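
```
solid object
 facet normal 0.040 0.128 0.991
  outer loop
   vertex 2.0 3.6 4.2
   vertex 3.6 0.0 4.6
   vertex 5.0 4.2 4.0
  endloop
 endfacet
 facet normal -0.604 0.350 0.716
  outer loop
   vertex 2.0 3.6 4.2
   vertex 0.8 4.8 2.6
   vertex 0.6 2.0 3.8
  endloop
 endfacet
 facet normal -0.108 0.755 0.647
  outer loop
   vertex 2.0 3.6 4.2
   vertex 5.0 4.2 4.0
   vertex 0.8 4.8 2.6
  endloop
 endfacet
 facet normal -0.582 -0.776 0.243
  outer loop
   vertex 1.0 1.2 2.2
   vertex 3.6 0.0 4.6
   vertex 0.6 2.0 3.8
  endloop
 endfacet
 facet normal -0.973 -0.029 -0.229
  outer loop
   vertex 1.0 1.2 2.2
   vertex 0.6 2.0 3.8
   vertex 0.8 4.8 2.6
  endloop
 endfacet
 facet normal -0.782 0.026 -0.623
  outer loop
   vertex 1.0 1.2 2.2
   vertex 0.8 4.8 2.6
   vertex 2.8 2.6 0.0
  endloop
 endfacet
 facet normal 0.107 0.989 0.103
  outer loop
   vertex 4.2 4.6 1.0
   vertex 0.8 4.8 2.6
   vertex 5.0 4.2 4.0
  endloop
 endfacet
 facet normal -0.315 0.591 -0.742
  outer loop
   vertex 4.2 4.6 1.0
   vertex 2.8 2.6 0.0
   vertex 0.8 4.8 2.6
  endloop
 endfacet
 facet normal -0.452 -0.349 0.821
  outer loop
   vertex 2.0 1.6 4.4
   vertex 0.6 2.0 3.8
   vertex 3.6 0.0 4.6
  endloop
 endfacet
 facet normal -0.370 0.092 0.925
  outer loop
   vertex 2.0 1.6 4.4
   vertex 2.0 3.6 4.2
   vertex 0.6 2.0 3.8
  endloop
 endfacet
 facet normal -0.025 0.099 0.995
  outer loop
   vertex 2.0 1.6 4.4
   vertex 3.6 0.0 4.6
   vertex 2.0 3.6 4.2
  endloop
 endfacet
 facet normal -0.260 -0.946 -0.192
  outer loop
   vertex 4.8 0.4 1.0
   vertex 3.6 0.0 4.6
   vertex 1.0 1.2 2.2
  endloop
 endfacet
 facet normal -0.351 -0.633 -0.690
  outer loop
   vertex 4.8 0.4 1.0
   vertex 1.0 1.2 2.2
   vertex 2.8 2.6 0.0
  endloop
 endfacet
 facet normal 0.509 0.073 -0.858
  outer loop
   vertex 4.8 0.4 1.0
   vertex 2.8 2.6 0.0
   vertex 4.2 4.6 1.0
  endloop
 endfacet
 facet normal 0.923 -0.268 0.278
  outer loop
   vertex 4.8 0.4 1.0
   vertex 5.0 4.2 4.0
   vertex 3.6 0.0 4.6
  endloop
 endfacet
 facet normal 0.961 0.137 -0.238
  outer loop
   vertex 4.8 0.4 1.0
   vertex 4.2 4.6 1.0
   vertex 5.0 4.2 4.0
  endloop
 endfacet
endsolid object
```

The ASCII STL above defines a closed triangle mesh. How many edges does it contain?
24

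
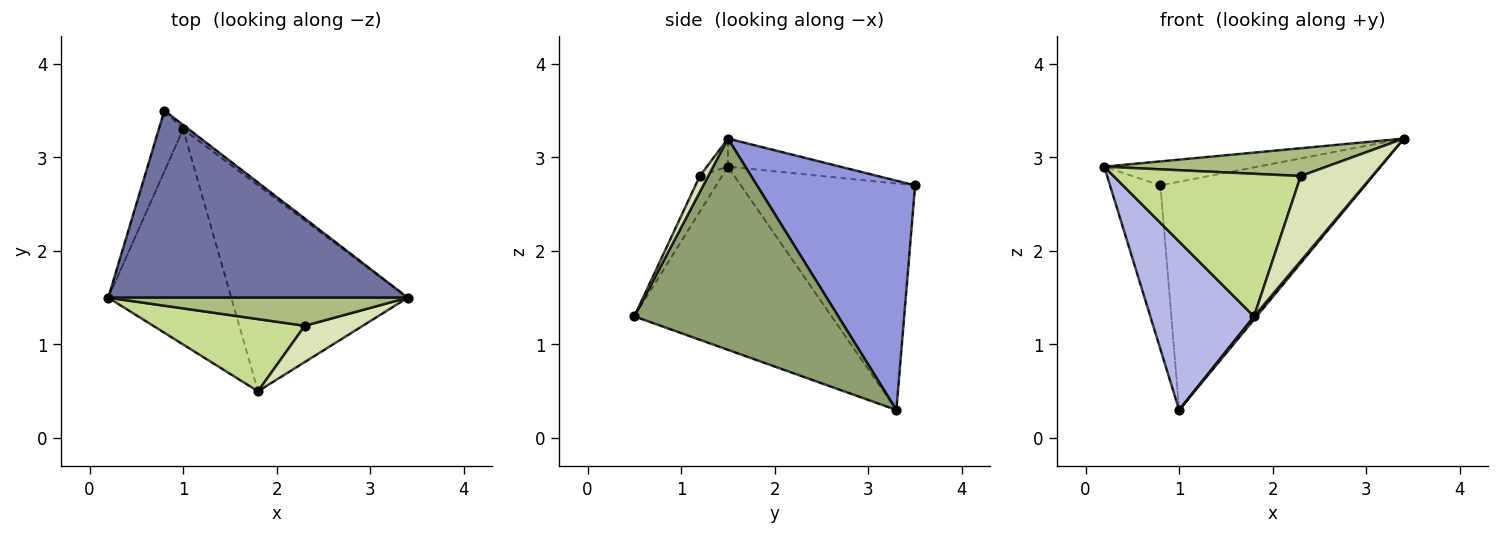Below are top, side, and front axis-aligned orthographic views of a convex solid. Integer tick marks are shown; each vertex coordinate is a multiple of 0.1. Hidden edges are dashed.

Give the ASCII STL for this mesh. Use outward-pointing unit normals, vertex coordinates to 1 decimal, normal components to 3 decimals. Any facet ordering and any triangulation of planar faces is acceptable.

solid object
 facet normal -0.093 0.127 0.988
  outer loop
   vertex 0.8 3.5 2.7
   vertex 0.2 1.5 2.9
   vertex 3.4 1.5 3.2
  endloop
 endfacet
 facet normal -0.956 0.276 -0.103
  outer loop
   vertex 1.0 3.3 0.3
   vertex 0.2 1.5 2.9
   vertex 0.8 3.5 2.7
  endloop
 endfacet
 facet normal 0.611 0.791 -0.015
  outer loop
   vertex 1.0 3.3 0.3
   vertex 0.8 3.5 2.7
   vertex 3.4 1.5 3.2
  endloop
 endfacet
 facet normal -0.761 -0.400 -0.511
  outer loop
   vertex 1.8 0.5 1.3
   vertex 0.2 1.5 2.9
   vertex 1.0 3.3 0.3
  endloop
 endfacet
 facet normal 0.767 -0.010 -0.641
  outer loop
   vertex 1.8 0.5 1.3
   vertex 1.0 3.3 0.3
   vertex 3.4 1.5 3.2
  endloop
 endfacet
 facet normal -0.066 -0.702 0.709
  outer loop
   vertex 2.3 1.2 2.8
   vertex 3.4 1.5 3.2
   vertex 0.2 1.5 2.9
  endloop
 endfacet
 facet normal -0.105 -0.887 0.449
  outer loop
   vertex 2.3 1.2 2.8
   vertex 0.2 1.5 2.9
   vertex 1.8 0.5 1.3
  endloop
 endfacet
 facet normal 0.107 -0.914 0.391
  outer loop
   vertex 2.3 1.2 2.8
   vertex 1.8 0.5 1.3
   vertex 3.4 1.5 3.2
  endloop
 endfacet
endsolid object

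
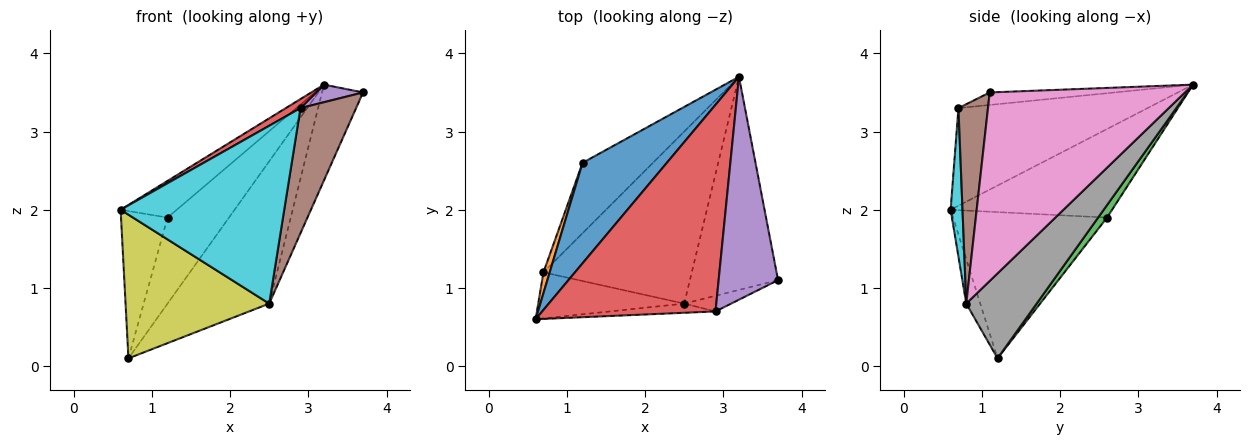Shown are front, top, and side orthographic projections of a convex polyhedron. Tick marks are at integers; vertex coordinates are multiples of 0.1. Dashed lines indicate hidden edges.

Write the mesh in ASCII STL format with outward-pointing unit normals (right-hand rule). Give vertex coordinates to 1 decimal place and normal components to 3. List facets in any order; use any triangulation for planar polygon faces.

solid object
 facet normal -0.703 0.244 0.668
  outer loop
   vertex 1.2 2.6 1.9
   vertex 0.6 0.6 2.0
   vertex 3.2 3.7 3.6
  endloop
 endfacet
 facet normal -0.956 0.289 0.041
  outer loop
   vertex 1.2 2.6 1.9
   vertex 0.7 1.2 0.1
   vertex 0.6 0.6 2.0
  endloop
 endfacet
 facet normal 0.112 0.769 -0.629
  outer loop
   vertex 1.2 2.6 1.9
   vertex 3.2 3.7 3.6
   vertex 0.7 1.2 0.1
  endloop
 endfacet
 facet normal -0.490 -0.038 0.871
  outer loop
   vertex 2.9 0.7 3.3
   vertex 3.2 3.7 3.6
   vertex 0.6 0.6 2.0
  endloop
 endfacet
 facet normal -0.205 -0.077 0.976
  outer loop
   vertex 2.9 0.7 3.3
   vertex 3.7 1.1 3.5
   vertex 3.2 3.7 3.6
  endloop
 endfacet
 facet normal 0.466 -0.878 -0.110
  outer loop
   vertex 2.5 0.8 0.8
   vertex 3.7 1.1 3.5
   vertex 2.9 0.7 3.3
  endloop
 endfacet
 facet normal 0.890 0.187 -0.416
  outer loop
   vertex 2.5 0.8 0.8
   vertex 3.2 3.7 3.6
   vertex 3.7 1.1 3.5
  endloop
 endfacet
 facet normal 0.404 0.583 -0.705
  outer loop
   vertex 2.5 0.8 0.8
   vertex 0.7 1.2 0.1
   vertex 3.2 3.7 3.6
  endloop
 endfacet
 facet normal -0.092 -0.948 -0.304
  outer loop
   vertex 2.5 0.8 0.8
   vertex 0.6 0.6 2.0
   vertex 0.7 1.2 0.1
  endloop
 endfacet
 facet normal 0.072 -0.996 -0.051
  outer loop
   vertex 2.5 0.8 0.8
   vertex 2.9 0.7 3.3
   vertex 0.6 0.6 2.0
  endloop
 endfacet
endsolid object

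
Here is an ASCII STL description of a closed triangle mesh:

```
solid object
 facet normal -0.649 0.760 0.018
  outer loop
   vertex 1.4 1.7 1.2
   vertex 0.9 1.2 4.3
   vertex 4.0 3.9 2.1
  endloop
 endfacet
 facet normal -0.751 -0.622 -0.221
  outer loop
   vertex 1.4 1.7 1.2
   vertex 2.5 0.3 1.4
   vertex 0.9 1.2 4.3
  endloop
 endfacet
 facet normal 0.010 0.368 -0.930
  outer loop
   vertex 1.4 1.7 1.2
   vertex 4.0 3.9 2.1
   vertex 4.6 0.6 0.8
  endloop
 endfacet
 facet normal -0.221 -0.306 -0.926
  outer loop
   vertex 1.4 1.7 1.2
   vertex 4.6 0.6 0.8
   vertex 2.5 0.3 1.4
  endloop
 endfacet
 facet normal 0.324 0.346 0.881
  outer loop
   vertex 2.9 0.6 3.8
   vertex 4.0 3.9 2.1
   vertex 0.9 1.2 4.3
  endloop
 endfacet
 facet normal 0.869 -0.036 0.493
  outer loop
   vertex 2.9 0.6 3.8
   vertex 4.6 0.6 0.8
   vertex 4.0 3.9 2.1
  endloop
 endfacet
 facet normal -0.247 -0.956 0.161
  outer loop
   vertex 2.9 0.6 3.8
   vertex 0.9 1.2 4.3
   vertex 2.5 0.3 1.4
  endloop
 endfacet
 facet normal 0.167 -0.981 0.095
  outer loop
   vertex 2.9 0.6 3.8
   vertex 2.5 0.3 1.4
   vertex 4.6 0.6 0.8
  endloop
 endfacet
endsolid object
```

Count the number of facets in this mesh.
8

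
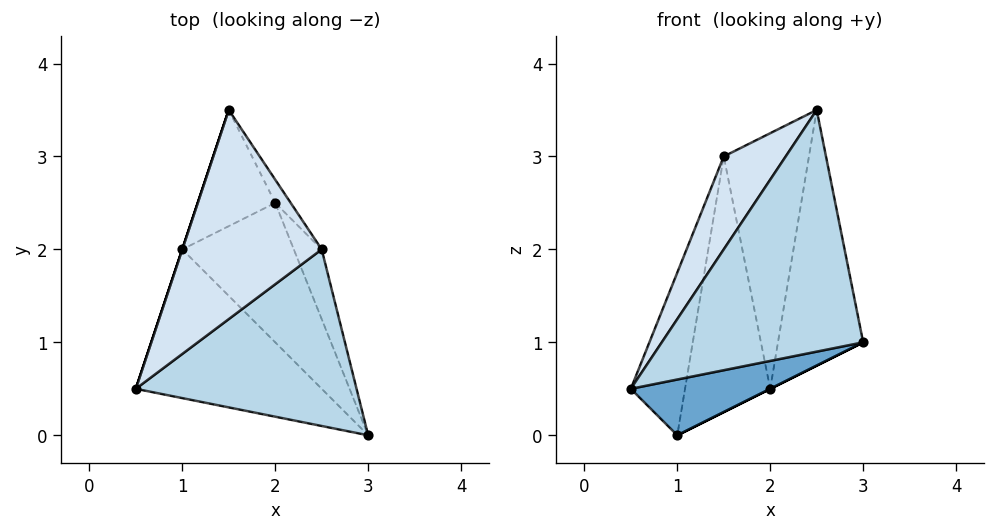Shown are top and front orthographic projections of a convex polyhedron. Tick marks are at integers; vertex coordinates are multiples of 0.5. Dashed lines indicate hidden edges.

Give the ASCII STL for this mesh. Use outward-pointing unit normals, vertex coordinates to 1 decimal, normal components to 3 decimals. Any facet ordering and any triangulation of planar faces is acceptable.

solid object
 facet normal 0.116 -0.349 -0.930
  outer loop
   vertex 1.0 2.0 0.0
   vertex 3.0 0.0 1.0
   vertex 0.5 0.5 0.5
  endloop
 endfacet
 facet normal -0.949 0.316 0.000
  outer loop
   vertex 1.0 2.0 0.0
   vertex 0.5 0.5 0.5
   vertex 1.5 3.5 3.0
  endloop
 endfacet
 facet normal -0.269 -0.778 0.568
  outer loop
   vertex 2.5 2.0 3.5
   vertex 0.5 0.5 0.5
   vertex 3.0 0.0 1.0
  endloop
 endfacet
 facet normal -0.729 -0.278 0.625
  outer loop
   vertex 2.5 2.0 3.5
   vertex 1.5 3.5 3.0
   vertex 0.5 0.5 0.5
  endloop
 endfacet
 facet normal 0.447 0.000 -0.894
  outer loop
   vertex 2.0 2.5 0.5
   vertex 3.0 0.0 1.0
   vertex 1.0 2.0 0.0
  endloop
 endfacet
 facet normal -0.241 0.884 -0.402
  outer loop
   vertex 2.0 2.5 0.5
   vertex 1.0 2.0 0.0
   vertex 1.5 3.5 3.0
  endloop
 endfacet
 facet normal 0.931 0.353 -0.096
  outer loop
   vertex 2.0 2.5 0.5
   vertex 2.5 2.0 3.5
   vertex 3.0 0.0 1.0
  endloop
 endfacet
 facet normal 0.839 0.543 -0.049
  outer loop
   vertex 2.0 2.5 0.5
   vertex 1.5 3.5 3.0
   vertex 2.5 2.0 3.5
  endloop
 endfacet
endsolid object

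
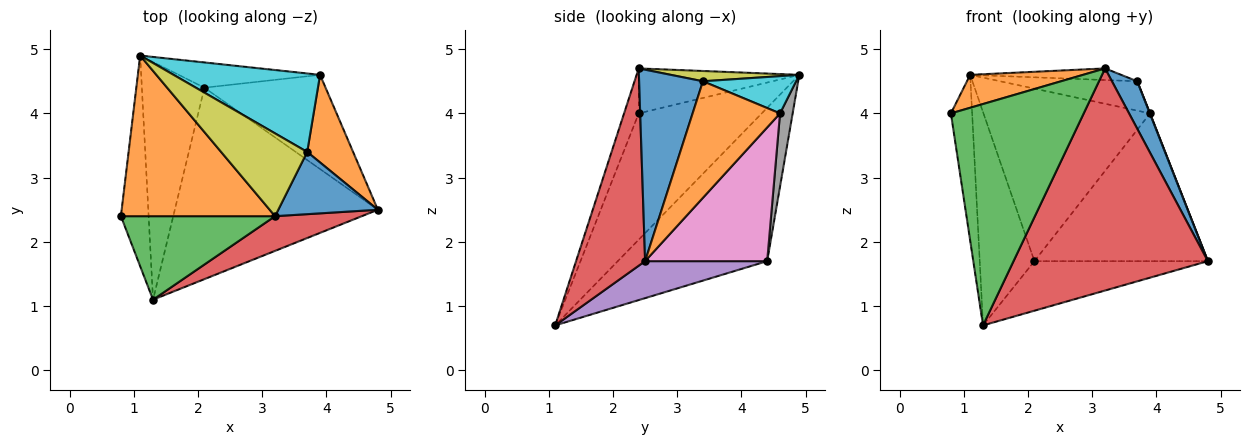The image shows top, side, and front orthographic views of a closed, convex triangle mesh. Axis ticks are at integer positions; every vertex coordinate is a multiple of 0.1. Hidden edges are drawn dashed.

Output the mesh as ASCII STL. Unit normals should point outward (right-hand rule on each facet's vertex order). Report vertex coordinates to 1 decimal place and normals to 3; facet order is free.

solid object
 facet normal -0.963 0.166 -0.211
  outer loop
   vertex 1.3 1.1 0.7
   vertex 0.8 2.4 4.0
   vertex 1.1 4.9 4.6
  endloop
 endfacet
 facet normal -0.275 -0.193 0.942
  outer loop
   vertex 3.2 2.4 4.7
   vertex 1.1 4.9 4.6
   vertex 0.8 2.4 4.0
  endloop
 endfacet
 facet normal -0.102 -0.931 0.351
  outer loop
   vertex 3.2 2.4 4.7
   vertex 0.8 2.4 4.0
   vertex 1.3 1.1 0.7
  endloop
 endfacet
 facet normal 0.331 -0.932 0.146
  outer loop
   vertex 3.2 2.4 4.7
   vertex 1.3 1.1 0.7
   vertex 4.8 2.5 1.7
  endloop
 endfacet
 facet normal 0.174 0.247 -0.953
  outer loop
   vertex 2.1 4.4 1.7
   vertex 4.8 2.5 1.7
   vertex 1.3 1.1 0.7
  endloop
 endfacet
 facet normal -0.877 0.321 -0.358
  outer loop
   vertex 2.1 4.4 1.7
   vertex 1.3 1.1 0.7
   vertex 1.1 4.9 4.6
  endloop
 endfacet
 facet normal 0.510 0.725 -0.462
  outer loop
   vertex 3.9 4.6 4.0
   vertex 4.8 2.5 1.7
   vertex 2.1 4.4 1.7
  endloop
 endfacet
 facet normal 0.075 0.987 -0.144
  outer loop
   vertex 3.9 4.6 4.0
   vertex 2.1 4.4 1.7
   vertex 1.1 4.9 4.6
  endloop
 endfacet
 facet normal 0.117 0.138 0.983
  outer loop
   vertex 3.7 3.4 4.5
   vertex 1.1 4.9 4.6
   vertex 3.2 2.4 4.7
  endloop
 endfacet
 facet normal 0.232 0.341 0.911
  outer loop
   vertex 3.7 3.4 4.5
   vertex 3.9 4.6 4.0
   vertex 1.1 4.9 4.6
  endloop
 endfacet
 facet normal 0.837 -0.331 0.435
  outer loop
   vertex 3.7 3.4 4.5
   vertex 3.2 2.4 4.7
   vertex 4.8 2.5 1.7
  endloop
 endfacet
 facet normal 0.930 -0.002 0.366
  outer loop
   vertex 3.7 3.4 4.5
   vertex 4.8 2.5 1.7
   vertex 3.9 4.6 4.0
  endloop
 endfacet
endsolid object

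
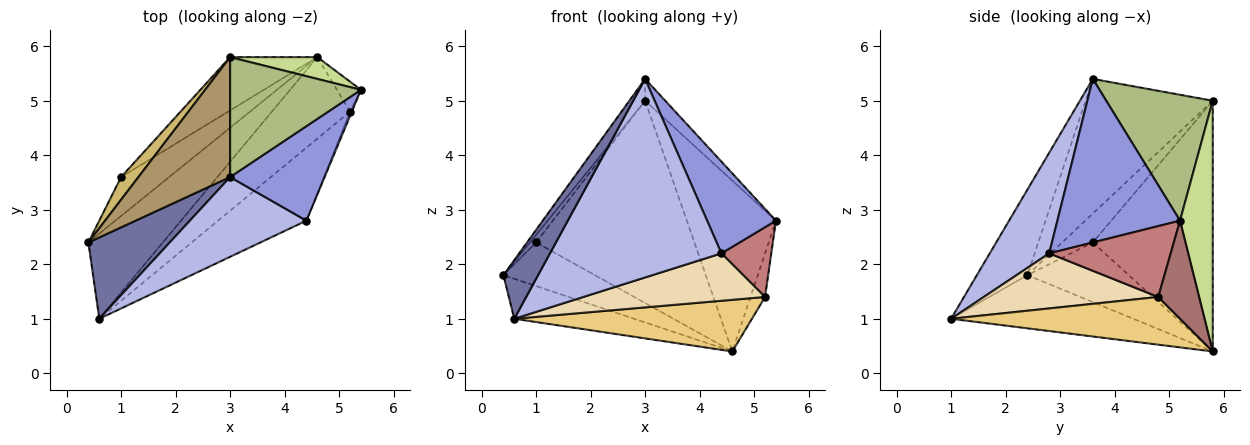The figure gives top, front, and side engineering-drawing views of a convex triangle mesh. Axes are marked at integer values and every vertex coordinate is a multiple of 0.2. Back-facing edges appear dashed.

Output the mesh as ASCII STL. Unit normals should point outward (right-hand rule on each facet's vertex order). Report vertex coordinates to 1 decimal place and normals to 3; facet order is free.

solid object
 facet normal -0.649 -0.445 0.617
  outer loop
   vertex 3.0 3.6 5.4
   vertex 0.4 2.4 1.8
   vertex 0.6 1.0 1.0
  endloop
 endfacet
 facet normal -0.542 0.357 -0.760
  outer loop
   vertex 4.6 5.8 0.4
   vertex 0.6 1.0 1.0
   vertex 0.4 2.4 1.8
  endloop
 endfacet
 facet normal 0.779 -0.437 0.450
  outer loop
   vertex 4.4 2.8 2.2
   vertex 5.4 5.2 2.8
   vertex 3.0 3.6 5.4
  endloop
 endfacet
 facet normal 0.306 -0.883 0.355
  outer loop
   vertex 4.4 2.8 2.2
   vertex 3.0 3.6 5.4
   vertex 0.6 1.0 1.0
  endloop
 endfacet
 facet normal -0.637 0.575 -0.514
  outer loop
   vertex 1.0 3.6 2.4
   vertex 4.6 5.8 0.4
   vertex 0.4 2.4 1.8
  endloop
 endfacet
 facet normal 0.687 0.130 0.715
  outer loop
   vertex 3.0 5.8 5.0
   vertex 3.0 3.6 5.4
   vertex 5.4 5.2 2.8
  endloop
 endfacet
 facet normal 0.342 0.932 0.119
  outer loop
   vertex 3.0 5.8 5.0
   vertex 5.4 5.2 2.8
   vertex 4.6 5.8 0.4
  endloop
 endfacet
 facet normal -0.591 0.780 -0.206
  outer loop
   vertex 3.0 5.8 5.0
   vertex 4.6 5.8 0.4
   vertex 1.0 3.6 2.4
  endloop
 endfacet
 facet normal -0.822 0.102 0.560
  outer loop
   vertex 3.0 5.8 5.0
   vertex 0.4 2.4 1.8
   vertex 3.0 3.6 5.4
  endloop
 endfacet
 facet normal -0.845 0.169 0.507
  outer loop
   vertex 3.0 5.8 5.0
   vertex 1.0 3.6 2.4
   vertex 0.4 2.4 1.8
  endloop
 endfacet
 facet normal 0.458 -0.476 -0.751
  outer loop
   vertex 5.2 4.8 1.4
   vertex 0.6 1.0 1.0
   vertex 4.6 5.8 0.4
  endloop
 endfacet
 facet normal 0.463 -0.483 -0.743
  outer loop
   vertex 5.2 4.8 1.4
   vertex 4.4 2.8 2.2
   vertex 0.6 1.0 1.0
  endloop
 endfacet
 facet normal 0.918 0.326 -0.224
  outer loop
   vertex 5.2 4.8 1.4
   vertex 4.6 5.8 0.4
   vertex 5.4 5.2 2.8
  endloop
 endfacet
 facet normal 0.925 -0.379 -0.024
  outer loop
   vertex 5.2 4.8 1.4
   vertex 5.4 5.2 2.8
   vertex 4.4 2.8 2.2
  endloop
 endfacet
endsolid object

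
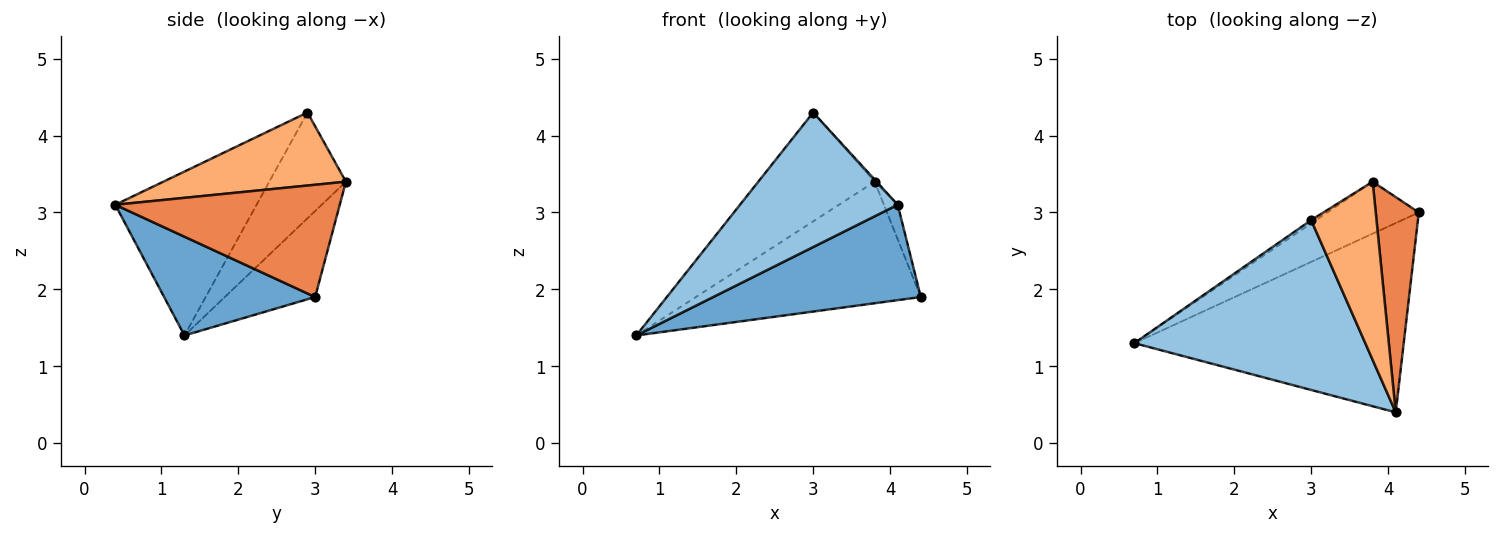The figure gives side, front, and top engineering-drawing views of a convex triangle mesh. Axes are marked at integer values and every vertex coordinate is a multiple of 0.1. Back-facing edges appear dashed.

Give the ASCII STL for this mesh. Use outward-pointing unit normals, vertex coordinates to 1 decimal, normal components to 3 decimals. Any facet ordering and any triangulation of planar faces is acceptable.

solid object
 facet normal 0.311 -0.428 -0.849
  outer loop
   vertex 4.1 0.4 3.1
   vertex 0.7 1.3 1.4
   vertex 4.4 3.0 1.9
  endloop
 endfacet
 facet normal -0.486 -0.543 0.685
  outer loop
   vertex 3.0 2.9 4.3
   vertex 0.7 1.3 1.4
   vertex 4.1 0.4 3.1
  endloop
 endfacet
 facet normal -0.347 0.863 -0.369
  outer loop
   vertex 3.8 3.4 3.4
   vertex 4.4 3.0 1.9
   vertex 0.7 1.3 1.4
  endloop
 endfacet
 facet normal -0.550 0.835 -0.025
  outer loop
   vertex 3.8 3.4 3.4
   vertex 0.7 1.3 1.4
   vertex 3.0 2.9 4.3
  endloop
 endfacet
 facet normal 0.932 0.057 0.358
  outer loop
   vertex 3.8 3.4 3.4
   vertex 4.1 0.4 3.1
   vertex 4.4 3.0 1.9
  endloop
 endfacet
 facet normal 0.745 0.008 0.667
  outer loop
   vertex 3.8 3.4 3.4
   vertex 3.0 2.9 4.3
   vertex 4.1 0.4 3.1
  endloop
 endfacet
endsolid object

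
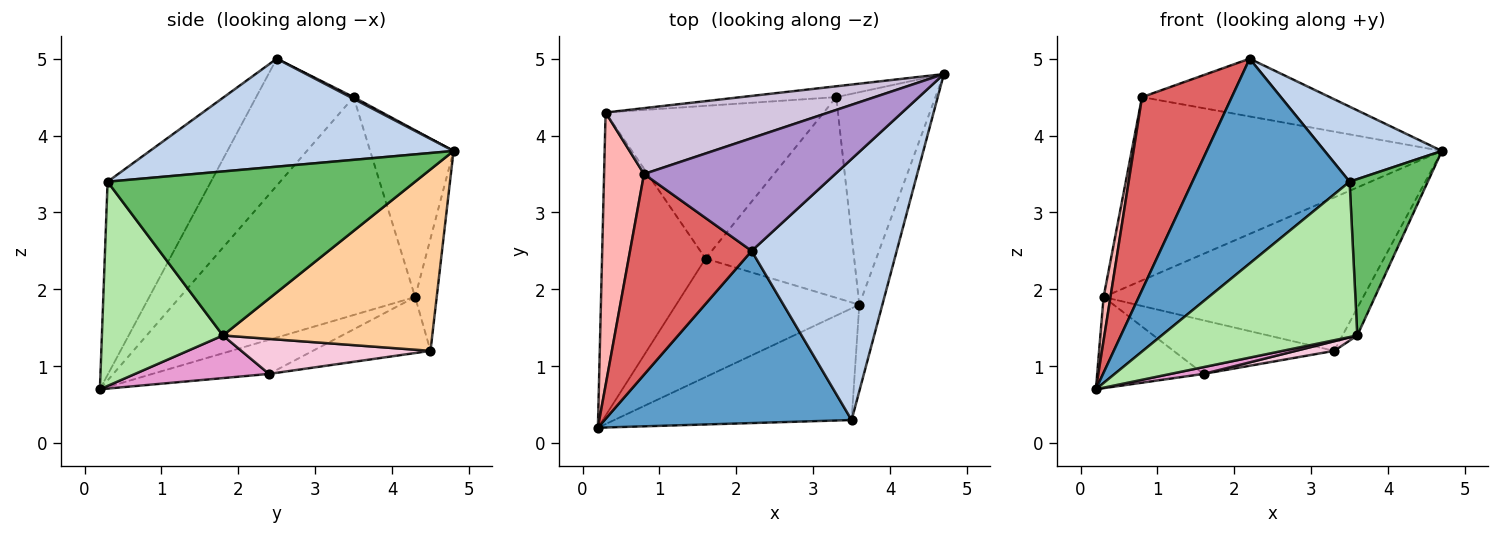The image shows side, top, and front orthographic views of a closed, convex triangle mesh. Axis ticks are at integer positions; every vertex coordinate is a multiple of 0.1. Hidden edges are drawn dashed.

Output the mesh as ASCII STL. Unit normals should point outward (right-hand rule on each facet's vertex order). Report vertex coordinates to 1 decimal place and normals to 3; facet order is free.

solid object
 facet normal -0.450 -0.684 0.575
  outer loop
   vertex 3.5 0.3 3.4
   vertex 2.2 2.5 5.0
   vertex 0.2 0.2 0.7
  endloop
 endfacet
 facet normal 0.582 -0.225 0.782
  outer loop
   vertex 3.5 0.3 3.4
   vertex 4.7 4.8 3.8
   vertex 2.2 2.5 5.0
  endloop
 endfacet
 facet normal -0.083 0.994 -0.070
  outer loop
   vertex 0.3 4.3 1.9
   vertex 4.7 4.8 3.8
   vertex 3.3 4.5 1.2
  endloop
 endfacet
 facet normal 0.876 0.062 -0.479
  outer loop
   vertex 3.6 1.8 1.4
   vertex 3.3 4.5 1.2
   vertex 4.7 4.8 3.8
  endloop
 endfacet
 facet normal 0.960 -0.244 -0.135
  outer loop
   vertex 3.6 1.8 1.4
   vertex 4.7 4.8 3.8
   vertex 3.5 0.3 3.4
  endloop
 endfacet
 facet normal 0.449 -0.726 -0.522
  outer loop
   vertex 3.6 1.8 1.4
   vertex 3.5 0.3 3.4
   vertex 0.2 0.2 0.7
  endloop
 endfacet
 facet normal -0.601 -0.554 0.576
  outer loop
   vertex 0.8 3.5 4.5
   vertex 0.2 0.2 0.7
   vertex 2.2 2.5 5.0
  endloop
 endfacet
 facet normal -0.983 -0.029 0.180
  outer loop
   vertex 0.8 3.5 4.5
   vertex 0.3 4.3 1.9
   vertex 0.2 0.2 0.7
  endloop
 endfacet
 facet normal 0.008 0.456 0.890
  outer loop
   vertex 0.8 3.5 4.5
   vertex 2.2 2.5 5.0
   vertex 4.7 4.8 3.8
  endloop
 endfacet
 facet normal -0.245 0.912 0.328
  outer loop
   vertex 0.8 3.5 4.5
   vertex 4.7 4.8 3.8
   vertex 0.3 4.3 1.9
  endloop
 endfacet
 facet normal -0.301 0.275 -0.913
  outer loop
   vertex 1.6 2.4 0.9
   vertex 0.2 0.2 0.7
   vertex 0.3 4.3 1.9
  endloop
 endfacet
 facet normal -0.235 0.322 -0.917
  outer loop
   vertex 1.6 2.4 0.9
   vertex 0.3 4.3 1.9
   vertex 3.3 4.5 1.2
  endloop
 endfacet
 facet normal 0.226 -0.056 -0.972
  outer loop
   vertex 1.6 2.4 0.9
   vertex 3.6 1.8 1.4
   vertex 0.2 0.2 0.7
  endloop
 endfacet
 facet normal 0.229 -0.047 -0.972
  outer loop
   vertex 1.6 2.4 0.9
   vertex 3.3 4.5 1.2
   vertex 3.6 1.8 1.4
  endloop
 endfacet
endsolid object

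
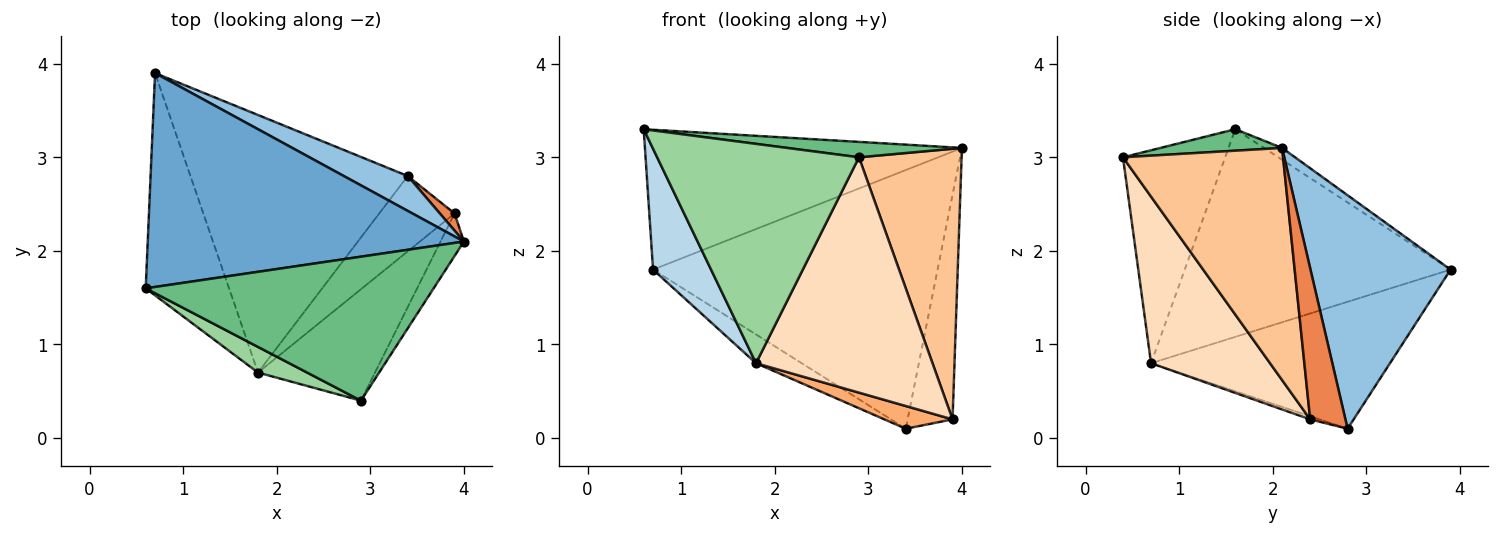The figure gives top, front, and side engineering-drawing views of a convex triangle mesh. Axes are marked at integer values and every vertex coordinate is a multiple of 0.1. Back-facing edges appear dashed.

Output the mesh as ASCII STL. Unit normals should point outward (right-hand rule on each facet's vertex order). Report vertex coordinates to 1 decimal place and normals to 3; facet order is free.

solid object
 facet normal -0.031 0.547 0.837
  outer loop
   vertex 0.7 3.9 1.8
   vertex 0.6 1.6 3.3
   vertex 4.0 2.1 3.1
  endloop
 endfacet
 facet normal 0.438 0.891 0.120
  outer loop
   vertex 3.4 2.8 0.1
   vertex 0.7 3.9 1.8
   vertex 4.0 2.1 3.1
  endloop
 endfacet
 facet normal -0.910 -0.199 -0.365
  outer loop
   vertex 1.8 0.7 0.8
   vertex 0.6 1.6 3.3
   vertex 0.7 3.9 1.8
  endloop
 endfacet
 facet normal -0.502 0.096 -0.859
  outer loop
   vertex 1.8 0.7 0.8
   vertex 0.7 3.9 1.8
   vertex 3.4 2.8 0.1
  endloop
 endfacet
 facet normal 0.616 0.785 0.060
  outer loop
   vertex 3.9 2.4 0.2
   vertex 3.4 2.8 0.1
   vertex 4.0 2.1 3.1
  endloop
 endfacet
 facet normal -0.040 -0.289 -0.957
  outer loop
   vertex 3.9 2.4 0.2
   vertex 1.8 0.7 0.8
   vertex 3.4 2.8 0.1
  endloop
 endfacet
 facet normal 0.839 -0.538 -0.085
  outer loop
   vertex 2.9 0.4 3.0
   vertex 3.9 2.4 0.2
   vertex 4.0 2.1 3.1
  endloop
 endfacet
 facet normal 0.520 -0.772 -0.365
  outer loop
   vertex 2.9 0.4 3.0
   vertex 1.8 0.7 0.8
   vertex 3.9 2.4 0.2
  endloop
 endfacet
 facet normal 0.074 -0.106 0.992
  outer loop
   vertex 2.9 0.4 3.0
   vertex 4.0 2.1 3.1
   vertex 0.6 1.6 3.3
  endloop
 endfacet
 facet normal -0.449 -0.887 0.104
  outer loop
   vertex 2.9 0.4 3.0
   vertex 0.6 1.6 3.3
   vertex 1.8 0.7 0.8
  endloop
 endfacet
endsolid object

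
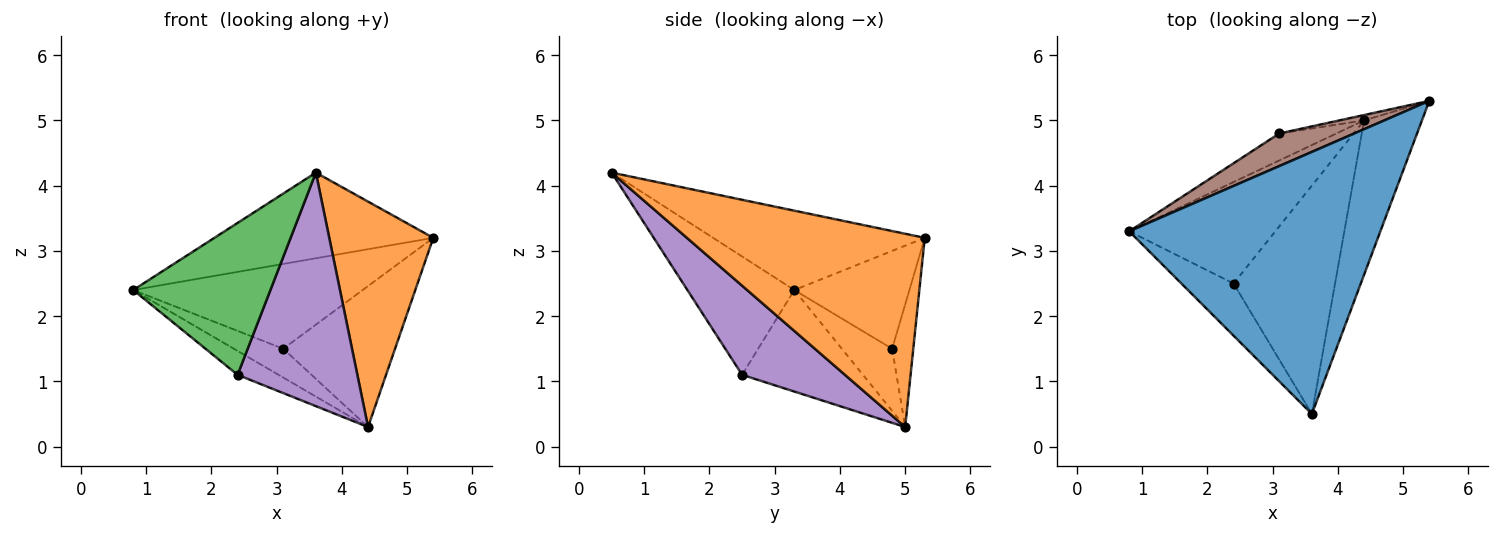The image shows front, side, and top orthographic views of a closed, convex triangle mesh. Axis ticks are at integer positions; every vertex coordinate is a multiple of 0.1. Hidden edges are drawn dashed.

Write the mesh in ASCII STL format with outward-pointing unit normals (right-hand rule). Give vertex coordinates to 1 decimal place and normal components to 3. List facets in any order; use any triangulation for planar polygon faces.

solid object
 facet normal -0.288 0.298 0.910
  outer loop
   vertex 3.6 0.5 4.2
   vertex 5.4 5.3 3.2
   vertex 0.8 3.3 2.4
  endloop
 endfacet
 facet normal 0.884 -0.386 -0.265
  outer loop
   vertex 4.4 5.0 0.3
   vertex 5.4 5.3 3.2
   vertex 3.6 0.5 4.2
  endloop
 endfacet
 facet normal -0.593 -0.761 -0.262
  outer loop
   vertex 2.4 2.5 1.1
   vertex 3.6 0.5 4.2
   vertex 0.8 3.3 2.4
  endloop
 endfacet
 facet normal -0.560 0.190 -0.806
  outer loop
   vertex 2.4 2.5 1.1
   vertex 0.8 3.3 2.4
   vertex 4.4 5.0 0.3
  endloop
 endfacet
 facet normal 0.523 -0.609 -0.596
  outer loop
   vertex 2.4 2.5 1.1
   vertex 4.4 5.0 0.3
   vertex 3.6 0.5 4.2
  endloop
 endfacet
 facet normal -0.424 0.845 0.325
  outer loop
   vertex 3.1 4.8 1.5
   vertex 0.8 3.3 2.4
   vertex 5.4 5.3 3.2
  endloop
 endfacet
 facet normal -0.597 0.586 -0.549
  outer loop
   vertex 3.1 4.8 1.5
   vertex 4.4 5.0 0.3
   vertex 0.8 3.3 2.4
  endloop
 endfacet
 facet normal -0.186 0.982 -0.038
  outer loop
   vertex 3.1 4.8 1.5
   vertex 5.4 5.3 3.2
   vertex 4.4 5.0 0.3
  endloop
 endfacet
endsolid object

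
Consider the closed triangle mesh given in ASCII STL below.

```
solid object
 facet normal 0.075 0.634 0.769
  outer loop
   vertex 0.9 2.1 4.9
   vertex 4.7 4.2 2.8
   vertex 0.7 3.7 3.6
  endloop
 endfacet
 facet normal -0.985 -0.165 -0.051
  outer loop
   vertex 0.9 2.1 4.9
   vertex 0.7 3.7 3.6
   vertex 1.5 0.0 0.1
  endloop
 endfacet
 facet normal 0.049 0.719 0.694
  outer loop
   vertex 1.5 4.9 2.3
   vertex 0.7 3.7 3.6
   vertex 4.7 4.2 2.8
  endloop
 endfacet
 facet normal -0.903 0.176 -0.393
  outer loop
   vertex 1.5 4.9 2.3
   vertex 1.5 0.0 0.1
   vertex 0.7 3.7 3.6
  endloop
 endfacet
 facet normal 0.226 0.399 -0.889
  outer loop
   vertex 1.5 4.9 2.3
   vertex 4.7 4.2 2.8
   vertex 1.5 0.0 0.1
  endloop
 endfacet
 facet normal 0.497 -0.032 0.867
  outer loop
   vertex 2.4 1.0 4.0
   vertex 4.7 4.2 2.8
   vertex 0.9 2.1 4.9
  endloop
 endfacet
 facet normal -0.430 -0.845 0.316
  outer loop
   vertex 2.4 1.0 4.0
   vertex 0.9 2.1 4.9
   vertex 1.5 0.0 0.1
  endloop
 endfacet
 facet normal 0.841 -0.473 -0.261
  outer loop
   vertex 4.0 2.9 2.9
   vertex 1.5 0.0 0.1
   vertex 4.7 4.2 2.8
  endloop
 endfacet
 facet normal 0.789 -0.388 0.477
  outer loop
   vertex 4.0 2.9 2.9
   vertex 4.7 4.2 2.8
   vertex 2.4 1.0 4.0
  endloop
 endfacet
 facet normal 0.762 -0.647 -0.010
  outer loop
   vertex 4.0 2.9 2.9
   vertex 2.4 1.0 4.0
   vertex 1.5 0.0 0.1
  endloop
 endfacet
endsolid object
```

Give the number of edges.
15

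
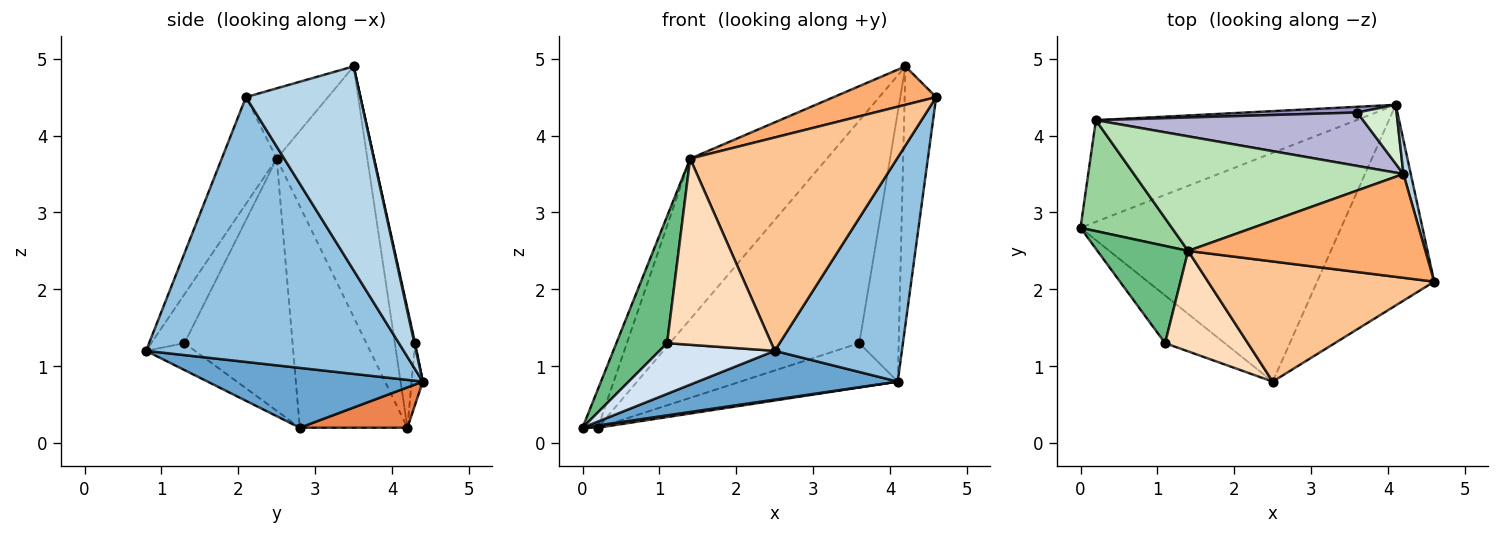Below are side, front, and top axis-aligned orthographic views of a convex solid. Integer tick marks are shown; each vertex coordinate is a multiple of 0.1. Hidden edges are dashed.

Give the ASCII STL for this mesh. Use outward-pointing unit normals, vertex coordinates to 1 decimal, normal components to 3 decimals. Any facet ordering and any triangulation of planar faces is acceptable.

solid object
 facet normal 0.219 -0.203 -0.954
  outer loop
   vertex 2.5 0.8 1.2
   vertex 0.0 2.8 0.2
   vertex 4.1 4.4 0.8
  endloop
 endfacet
 facet normal 0.834 -0.411 -0.368
  outer loop
   vertex 2.5 0.8 1.2
   vertex 4.1 4.4 0.8
   vertex 4.6 2.1 4.5
  endloop
 endfacet
 facet normal 0.964 0.265 0.035
  outer loop
   vertex 4.2 3.5 4.9
   vertex 4.6 2.1 4.5
   vertex 4.1 4.4 0.8
  endloop
 endfacet
 facet normal -0.295 -0.696 -0.654
  outer loop
   vertex 1.1 1.3 1.3
   vertex 0.0 2.8 0.2
   vertex 2.5 0.8 1.2
  endloop
 endfacet
 facet normal 0.153 -0.022 -0.988
  outer loop
   vertex 0.2 4.2 0.2
   vertex 4.1 4.4 0.8
   vertex 0.0 2.8 0.2
  endloop
 endfacet
 facet normal -0.268 -0.335 0.904
  outer loop
   vertex 1.4 2.5 3.7
   vertex 4.6 2.1 4.5
   vertex 4.2 3.5 4.9
  endloop
 endfacet
 facet normal -0.226 -0.849 0.478
  outer loop
   vertex 1.4 2.5 3.7
   vertex 2.5 0.8 1.2
   vertex 4.6 2.1 4.5
  endloop
 endfacet
 facet normal -0.270 -0.847 0.457
  outer loop
   vertex 1.4 2.5 3.7
   vertex 1.1 1.3 1.3
   vertex 2.5 0.8 1.2
  endloop
 endfacet
 facet normal -0.861 -0.404 0.310
  outer loop
   vertex 1.4 2.5 3.7
   vertex 0.0 2.8 0.2
   vertex 1.1 1.3 1.3
  endloop
 endfacet
 facet normal -0.917 0.131 0.378
  outer loop
   vertex 1.4 2.5 3.7
   vertex 0.2 4.2 0.2
   vertex 0.0 2.8 0.2
  endloop
 endfacet
 facet normal -0.475 0.717 0.511
  outer loop
   vertex 1.4 2.5 3.7
   vertex 4.2 3.5 4.9
   vertex 0.2 4.2 0.2
  endloop
 endfacet
 facet normal 0.019 0.977 0.214
  outer loop
   vertex 3.6 4.3 1.3
   vertex 4.2 3.5 4.9
   vertex 4.1 4.4 0.8
  endloop
 endfacet
 facet normal -0.070 0.989 0.128
  outer loop
   vertex 3.6 4.3 1.3
   vertex 4.1 4.4 0.8
   vertex 0.2 4.2 0.2
  endloop
 endfacet
 facet normal -0.104 0.967 0.232
  outer loop
   vertex 3.6 4.3 1.3
   vertex 0.2 4.2 0.2
   vertex 4.2 3.5 4.9
  endloop
 endfacet
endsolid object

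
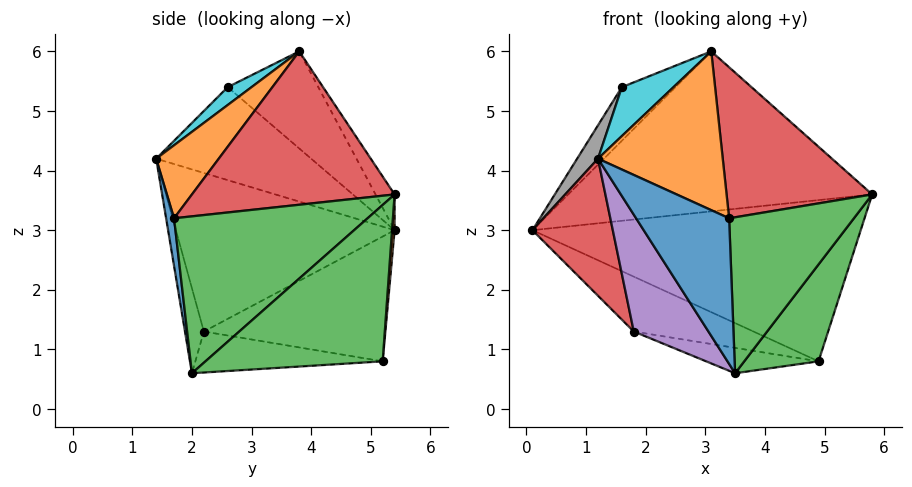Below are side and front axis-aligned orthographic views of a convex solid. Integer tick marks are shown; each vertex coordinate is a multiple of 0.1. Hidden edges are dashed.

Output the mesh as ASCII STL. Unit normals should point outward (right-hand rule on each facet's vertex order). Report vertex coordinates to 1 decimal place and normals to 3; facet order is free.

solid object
 facet normal -0.054 0.858 0.511
  outer loop
   vertex 3.1 3.8 6.0
   vertex 5.8 5.4 3.6
   vertex 0.1 5.4 3.0
  endloop
 endfacet
 facet normal 0.008 0.997 -0.074
  outer loop
   vertex 4.9 5.2 0.8
   vertex 0.1 5.4 3.0
   vertex 5.8 5.4 3.6
  endloop
 endfacet
 facet normal 0.891 -0.373 -0.260
  outer loop
   vertex 4.9 5.2 0.8
   vertex 5.8 5.4 3.6
   vertex 3.5 2.0 0.6
  endloop
 endfacet
 facet normal -0.902 -0.331 -0.278
  outer loop
   vertex 1.8 2.2 1.3
   vertex 1.2 1.4 4.2
   vertex 0.1 5.4 3.0
  endloop
 endfacet
 facet normal -0.234 -0.924 -0.303
  outer loop
   vertex 1.8 2.2 1.3
   vertex 3.5 2.0 0.6
   vertex 1.2 1.4 4.2
  endloop
 endfacet
 facet normal -0.393 0.260 -0.882
  outer loop
   vertex 1.8 2.2 1.3
   vertex 0.1 5.4 3.0
   vertex 4.9 5.2 0.8
  endloop
 endfacet
 facet normal -0.351 0.211 -0.912
  outer loop
   vertex 1.8 2.2 1.3
   vertex 4.9 5.2 0.8
   vertex 3.5 2.0 0.6
  endloop
 endfacet
 facet normal -0.899 -0.121 0.421
  outer loop
   vertex 1.6 2.6 5.4
   vertex 0.1 5.4 3.0
   vertex 1.2 1.4 4.2
  endloop
 endfacet
 facet normal -0.570 0.337 0.750
  outer loop
   vertex 1.6 2.6 5.4
   vertex 3.1 3.8 6.0
   vertex 0.1 5.4 3.0
  endloop
 endfacet
 facet normal 0.332 -0.720 0.609
  outer loop
   vertex 1.6 2.6 5.4
   vertex 1.2 1.4 4.2
   vertex 3.1 3.8 6.0
  endloop
 endfacet
 facet normal 0.085 -0.990 -0.111
  outer loop
   vertex 3.4 1.7 3.2
   vertex 1.2 1.4 4.2
   vertex 3.5 2.0 0.6
  endloop
 endfacet
 facet normal 0.364 -0.726 0.583
  outer loop
   vertex 3.4 1.7 3.2
   vertex 3.1 3.8 6.0
   vertex 1.2 1.4 4.2
  endloop
 endfacet
 facet normal 0.840 -0.542 -0.030
  outer loop
   vertex 3.4 1.7 3.2
   vertex 3.5 2.0 0.6
   vertex 5.8 5.4 3.6
  endloop
 endfacet
 facet normal 0.719 -0.517 0.465
  outer loop
   vertex 3.4 1.7 3.2
   vertex 5.8 5.4 3.6
   vertex 3.1 3.8 6.0
  endloop
 endfacet
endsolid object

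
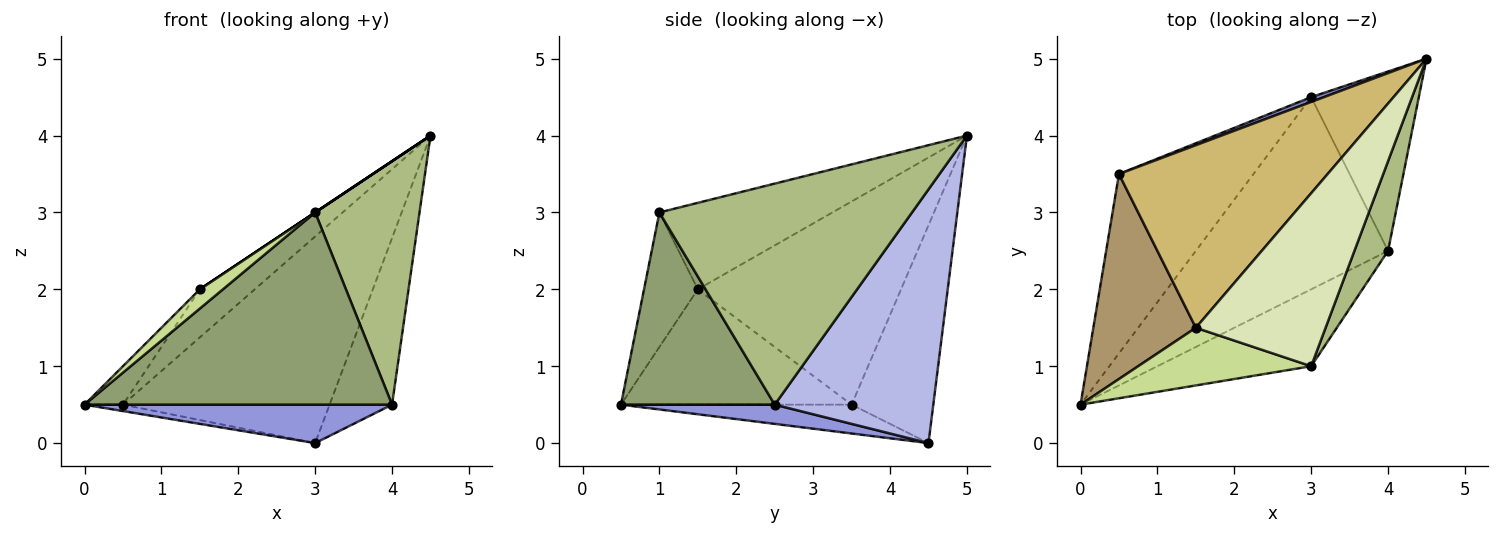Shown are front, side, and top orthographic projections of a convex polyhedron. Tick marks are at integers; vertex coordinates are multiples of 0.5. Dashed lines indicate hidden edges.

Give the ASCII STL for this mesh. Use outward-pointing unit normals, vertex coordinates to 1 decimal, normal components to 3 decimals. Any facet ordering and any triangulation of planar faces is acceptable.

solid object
 facet normal -0.209 0.035 -0.977
  outer loop
   vertex 0.5 3.5 0.5
   vertex 3.0 4.5 0.0
   vertex 0.0 0.5 0.5
  endloop
 endfacet
 facet normal -0.368 0.930 0.022
  outer loop
   vertex 0.5 3.5 0.5
   vertex 4.5 5.0 4.0
   vertex 3.0 4.5 0.0
  endloop
 endfacet
 facet normal 0.098 -0.195 -0.976
  outer loop
   vertex 4.0 2.5 0.5
   vertex 0.0 0.5 0.5
   vertex 3.0 4.5 0.0
  endloop
 endfacet
 facet normal 0.865 0.341 -0.367
  outer loop
   vertex 4.0 2.5 0.5
   vertex 3.0 4.5 0.0
   vertex 4.5 5.0 4.0
  endloop
 endfacet
 facet normal 0.421 -0.842 -0.337
  outer loop
   vertex 3.0 1.0 3.0
   vertex 0.0 0.5 0.5
   vertex 4.0 2.5 0.5
  endloop
 endfacet
 facet normal 0.915 -0.378 0.139
  outer loop
   vertex 3.0 1.0 3.0
   vertex 4.0 2.5 0.5
   vertex 4.5 5.0 4.0
  endloop
 endfacet
 facet normal -0.594 -0.254 0.763
  outer loop
   vertex 1.5 1.5 2.0
   vertex 0.0 0.5 0.5
   vertex 3.0 1.0 3.0
  endloop
 endfacet
 facet normal -0.555 0.000 0.832
  outer loop
   vertex 1.5 1.5 2.0
   vertex 3.0 1.0 3.0
   vertex 4.5 5.0 4.0
  endloop
 endfacet
 facet normal -0.742 0.124 0.659
  outer loop
   vertex 1.5 1.5 2.0
   vertex 0.5 3.5 0.5
   vertex 0.0 0.5 0.5
  endloop
 endfacet
 facet normal -0.686 0.185 0.704
  outer loop
   vertex 1.5 1.5 2.0
   vertex 4.5 5.0 4.0
   vertex 0.5 3.5 0.5
  endloop
 endfacet
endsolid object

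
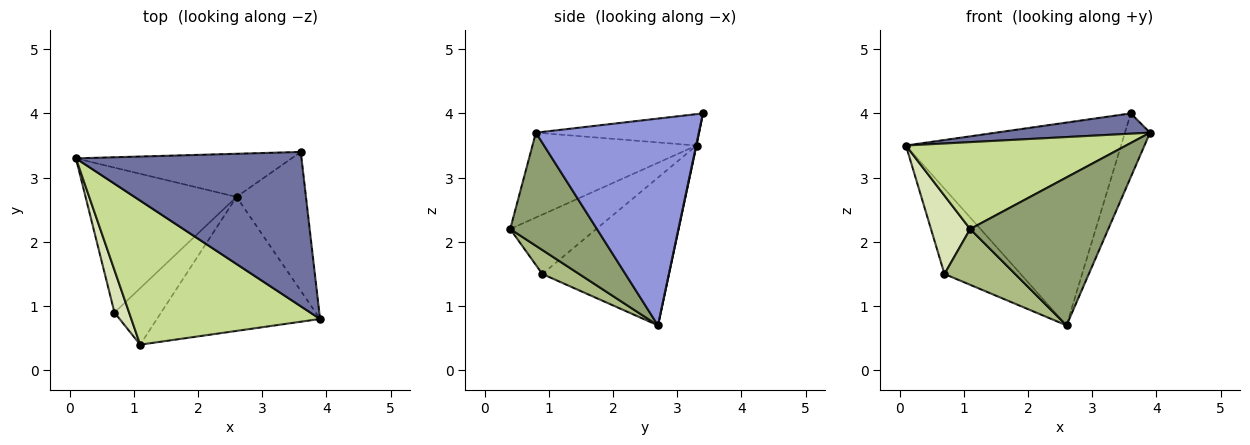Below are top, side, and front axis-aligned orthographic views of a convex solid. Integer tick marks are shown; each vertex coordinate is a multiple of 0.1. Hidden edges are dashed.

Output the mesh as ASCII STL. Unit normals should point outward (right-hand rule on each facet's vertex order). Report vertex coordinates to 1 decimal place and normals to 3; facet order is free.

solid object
 facet normal -0.137 -0.129 0.982
  outer loop
   vertex 3.6 3.4 4.0
   vertex 0.1 3.3 3.5
   vertex 3.9 0.8 3.7
  endloop
 endfacet
 facet normal 0.002 0.978 -0.208
  outer loop
   vertex 2.6 2.7 0.7
   vertex 0.1 3.3 3.5
   vertex 3.6 3.4 4.0
  endloop
 endfacet
 facet normal 0.938 0.145 -0.315
  outer loop
   vertex 2.6 2.7 0.7
   vertex 3.6 3.4 4.0
   vertex 3.9 0.8 3.7
  endloop
 endfacet
 facet normal -0.645 0.388 -0.659
  outer loop
   vertex 0.7 0.9 1.5
   vertex 0.1 3.3 3.5
   vertex 2.6 2.7 0.7
  endloop
 endfacet
 facet normal 0.422 -0.672 -0.608
  outer loop
   vertex 1.1 0.4 2.2
   vertex 2.6 2.7 0.7
   vertex 3.9 0.8 3.7
  endloop
 endfacet
 facet normal 0.344 -0.660 -0.668
  outer loop
   vertex 1.1 0.4 2.2
   vertex 0.7 0.9 1.5
   vertex 2.6 2.7 0.7
  endloop
 endfacet
 facet normal -0.359 -0.482 0.799
  outer loop
   vertex 1.1 0.4 2.2
   vertex 3.9 0.8 3.7
   vertex 0.1 3.3 3.5
  endloop
 endfacet
 facet normal -0.888 -0.404 0.219
  outer loop
   vertex 1.1 0.4 2.2
   vertex 0.1 3.3 3.5
   vertex 0.7 0.9 1.5
  endloop
 endfacet
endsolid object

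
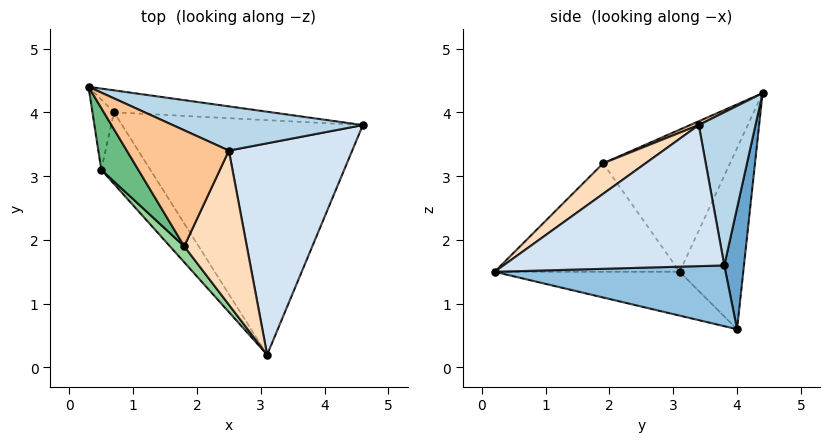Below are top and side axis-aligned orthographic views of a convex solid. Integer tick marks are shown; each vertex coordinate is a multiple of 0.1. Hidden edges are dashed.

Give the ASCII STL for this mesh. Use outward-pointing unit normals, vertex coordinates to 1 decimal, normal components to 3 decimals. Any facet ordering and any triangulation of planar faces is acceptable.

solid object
 facet normal 0.076 0.992 -0.099
  outer loop
   vertex 0.7 4.0 0.6
   vertex 0.3 4.4 4.3
   vertex 4.6 3.8 1.6
  endloop
 endfacet
 facet normal 0.244 -0.075 -0.967
  outer loop
   vertex 0.7 4.0 0.6
   vertex 4.6 3.8 1.6
   vertex 3.1 0.2 1.5
  endloop
 endfacet
 facet normal 0.446 0.704 0.553
  outer loop
   vertex 2.5 3.4 3.8
   vertex 4.6 3.8 1.6
   vertex 0.3 4.4 4.3
  endloop
 endfacet
 facet normal 0.714 -0.315 0.625
  outer loop
   vertex 2.5 3.4 3.8
   vertex 3.1 0.2 1.5
   vertex 4.6 3.8 1.6
  endloop
 endfacet
 facet normal -0.988 0.102 -0.118
  outer loop
   vertex 0.5 3.1 1.5
   vertex 0.3 4.4 4.3
   vertex 0.7 4.0 0.6
  endloop
 endfacet
 facet normal -0.572 -0.513 -0.640
  outer loop
   vertex 0.5 3.1 1.5
   vertex 0.7 4.0 0.6
   vertex 3.1 0.2 1.5
  endloop
 endfacet
 facet normal 0.035 -0.385 0.922
  outer loop
   vertex 1.8 1.9 3.2
   vertex 2.5 3.4 3.8
   vertex 0.3 4.4 4.3
  endloop
 endfacet
 facet normal 0.382 -0.491 0.783
  outer loop
   vertex 1.8 1.9 3.2
   vertex 3.1 0.2 1.5
   vertex 2.5 3.4 3.8
  endloop
 endfacet
 facet normal -0.796 -0.569 0.207
  outer loop
   vertex 1.8 1.9 3.2
   vertex 0.3 4.4 4.3
   vertex 0.5 3.1 1.5
  endloop
 endfacet
 facet normal -0.741 -0.664 0.098
  outer loop
   vertex 1.8 1.9 3.2
   vertex 0.5 3.1 1.5
   vertex 3.1 0.2 1.5
  endloop
 endfacet
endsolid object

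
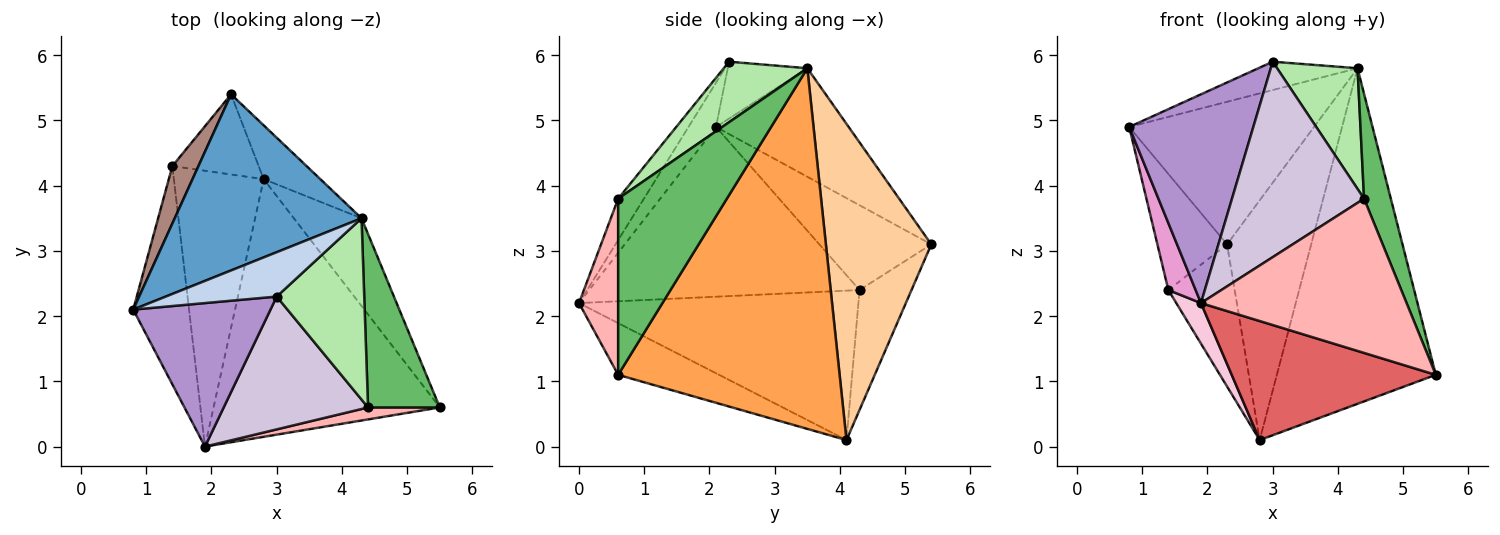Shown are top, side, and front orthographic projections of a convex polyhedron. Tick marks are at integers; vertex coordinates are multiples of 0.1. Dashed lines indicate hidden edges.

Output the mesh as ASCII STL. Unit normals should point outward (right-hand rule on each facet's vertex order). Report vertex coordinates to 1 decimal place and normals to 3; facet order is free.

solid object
 facet normal -0.412 0.573 0.708
  outer loop
   vertex 4.3 3.5 5.8
   vertex 2.3 5.4 3.1
   vertex 0.8 2.1 4.9
  endloop
 endfacet
 facet normal -0.397 0.494 0.774
  outer loop
   vertex 4.3 3.5 5.8
   vertex 0.8 2.1 4.9
   vertex 3.0 2.3 5.9
  endloop
 endfacet
 facet normal 0.803 0.576 -0.151
  outer loop
   vertex 4.3 3.5 5.8
   vertex 5.5 0.6 1.1
   vertex 2.8 4.1 0.1
  endloop
 endfacet
 facet normal 0.774 0.618 -0.139
  outer loop
   vertex 4.3 3.5 5.8
   vertex 2.8 4.1 0.1
   vertex 2.3 5.4 3.1
  endloop
 endfacet
 facet normal 0.903 -0.223 0.368
  outer loop
   vertex 4.3 3.5 5.8
   vertex 4.4 0.6 3.8
   vertex 5.5 0.6 1.1
  endloop
 endfacet
 facet normal 0.499 -0.480 0.721
  outer loop
   vertex 4.3 3.5 5.8
   vertex 3.0 2.3 5.9
   vertex 4.4 0.6 3.8
  endloop
 endfacet
 facet normal -0.203 -0.411 -0.889
  outer loop
   vertex 1.9 0.0 2.2
   vertex 2.8 4.1 0.1
   vertex 5.5 0.6 1.1
  endloop
 endfacet
 facet normal 0.186 -0.980 0.076
  outer loop
   vertex 1.9 0.0 2.2
   vertex 5.5 0.6 1.1
   vertex 4.4 0.6 3.8
  endloop
 endfacet
 facet normal -0.180 -0.811 0.557
  outer loop
   vertex 1.9 0.0 2.2
   vertex 3.0 2.3 5.9
   vertex 0.8 2.1 4.9
  endloop
 endfacet
 facet normal -0.159 -0.817 0.555
  outer loop
   vertex 1.9 0.0 2.2
   vertex 4.4 0.6 3.8
   vertex 3.0 2.3 5.9
  endloop
 endfacet
 facet normal -0.821 0.511 0.253
  outer loop
   vertex 1.4 4.3 2.4
   vertex 0.8 2.1 4.9
   vertex 2.3 5.4 3.1
  endloop
 endfacet
 facet normal -0.564 0.719 -0.406
  outer loop
   vertex 1.4 4.3 2.4
   vertex 2.3 5.4 3.1
   vertex 2.8 4.1 0.1
  endloop
 endfacet
 facet normal -0.946 -0.095 -0.311
  outer loop
   vertex 1.4 4.3 2.4
   vertex 1.9 0.0 2.2
   vertex 0.8 2.1 4.9
  endloop
 endfacet
 facet normal -0.855 -0.075 -0.514
  outer loop
   vertex 1.4 4.3 2.4
   vertex 2.8 4.1 0.1
   vertex 1.9 0.0 2.2
  endloop
 endfacet
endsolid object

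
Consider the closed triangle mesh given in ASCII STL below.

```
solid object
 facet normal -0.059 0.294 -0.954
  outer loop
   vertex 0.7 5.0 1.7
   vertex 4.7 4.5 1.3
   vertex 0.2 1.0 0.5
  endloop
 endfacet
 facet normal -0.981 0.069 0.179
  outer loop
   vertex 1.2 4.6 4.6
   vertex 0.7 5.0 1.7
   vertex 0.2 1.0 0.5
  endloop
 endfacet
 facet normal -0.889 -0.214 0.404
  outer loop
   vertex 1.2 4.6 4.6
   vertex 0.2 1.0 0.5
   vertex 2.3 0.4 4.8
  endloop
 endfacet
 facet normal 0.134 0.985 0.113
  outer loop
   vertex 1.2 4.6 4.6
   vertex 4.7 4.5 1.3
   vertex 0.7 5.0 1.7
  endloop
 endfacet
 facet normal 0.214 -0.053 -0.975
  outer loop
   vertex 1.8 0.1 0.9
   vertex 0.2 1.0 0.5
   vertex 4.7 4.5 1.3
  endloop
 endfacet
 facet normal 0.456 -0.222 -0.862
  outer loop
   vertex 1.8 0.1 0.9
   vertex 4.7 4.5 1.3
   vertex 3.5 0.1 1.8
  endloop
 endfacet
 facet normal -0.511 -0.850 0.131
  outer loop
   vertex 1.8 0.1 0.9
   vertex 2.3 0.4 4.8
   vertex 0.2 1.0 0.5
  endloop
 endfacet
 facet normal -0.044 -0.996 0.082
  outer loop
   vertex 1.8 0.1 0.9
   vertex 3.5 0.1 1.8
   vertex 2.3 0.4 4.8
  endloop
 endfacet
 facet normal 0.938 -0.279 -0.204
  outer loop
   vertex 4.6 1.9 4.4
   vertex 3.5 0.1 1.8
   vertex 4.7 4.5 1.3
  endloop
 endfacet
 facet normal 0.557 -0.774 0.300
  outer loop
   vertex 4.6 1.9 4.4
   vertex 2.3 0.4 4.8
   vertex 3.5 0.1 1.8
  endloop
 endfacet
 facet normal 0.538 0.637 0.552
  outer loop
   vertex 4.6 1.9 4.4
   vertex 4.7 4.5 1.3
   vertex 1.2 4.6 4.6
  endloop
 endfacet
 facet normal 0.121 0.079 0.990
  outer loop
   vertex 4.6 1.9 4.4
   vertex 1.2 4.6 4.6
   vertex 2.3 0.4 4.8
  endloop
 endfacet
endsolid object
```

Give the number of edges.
18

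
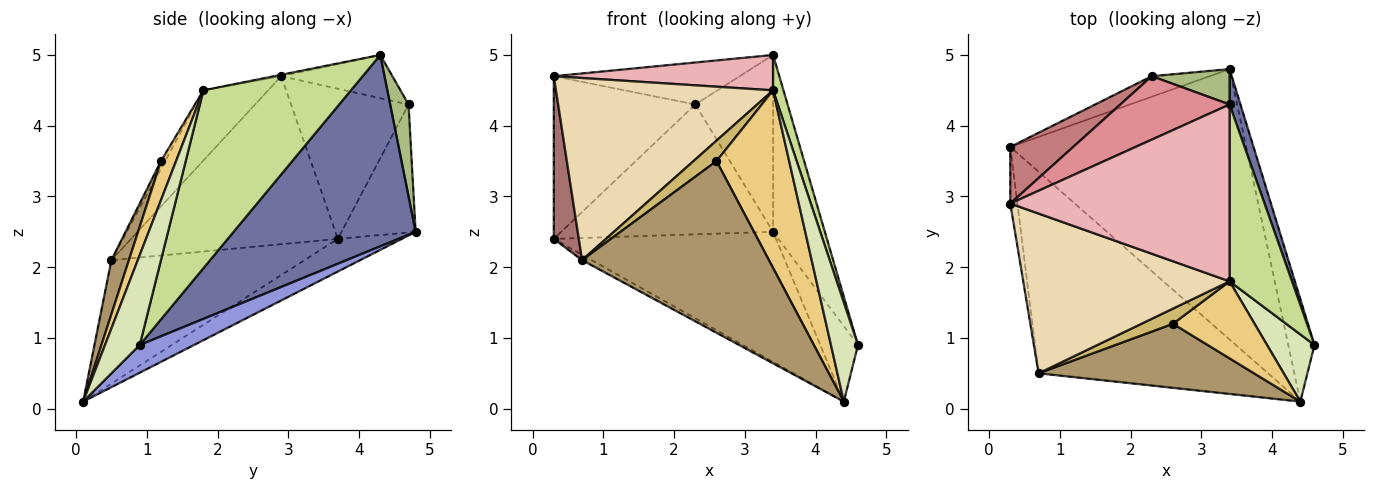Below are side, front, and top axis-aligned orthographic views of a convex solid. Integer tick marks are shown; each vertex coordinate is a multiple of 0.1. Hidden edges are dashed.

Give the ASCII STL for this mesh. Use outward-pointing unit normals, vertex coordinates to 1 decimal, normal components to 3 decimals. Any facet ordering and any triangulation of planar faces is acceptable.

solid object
 facet normal 0.960 0.273 0.055
  outer loop
   vertex 3.4 4.3 5.0
   vertex 4.6 0.9 0.9
   vertex 3.4 4.8 2.5
  endloop
 endfacet
 facet normal -0.124 0.430 -0.894
  outer loop
   vertex 4.4 0.1 0.1
   vertex 0.3 3.7 2.4
   vertex 3.4 4.8 2.5
  endloop
 endfacet
 facet normal 0.648 0.451 -0.613
  outer loop
   vertex 4.4 0.1 0.1
   vertex 3.4 4.8 2.5
   vertex 4.6 0.9 0.9
  endloop
 endfacet
 facet normal -0.473 0.023 -0.881
  outer loop
   vertex 4.4 0.1 0.1
   vertex 0.7 0.5 2.1
   vertex 0.3 3.7 2.4
  endloop
 endfacet
 facet normal -0.327 0.934 -0.148
  outer loop
   vertex 2.3 4.7 4.3
   vertex 3.4 4.8 2.5
   vertex 0.3 3.7 2.4
  endloop
 endfacet
 facet normal 0.226 0.955 0.191
  outer loop
   vertex 2.3 4.7 4.3
   vertex 3.4 4.3 5.0
   vertex 3.4 4.8 2.5
  endloop
 endfacet
 facet normal 0.942 -0.066 0.330
  outer loop
   vertex 3.4 1.8 4.5
   vertex 4.6 0.9 0.9
   vertex 3.4 4.3 5.0
  endloop
 endfacet
 facet normal 0.729 -0.567 0.385
  outer loop
   vertex 3.4 1.8 4.5
   vertex 4.4 0.1 0.1
   vertex 4.6 0.9 0.9
  endloop
 endfacet
 facet normal 0.087 -0.933 0.348
  outer loop
   vertex 2.6 1.2 3.5
   vertex 0.7 0.5 2.1
   vertex 4.4 0.1 0.1
  endloop
 endfacet
 facet normal -0.143 -0.794 0.591
  outer loop
   vertex 2.6 1.2 3.5
   vertex 3.4 1.8 4.5
   vertex 0.7 0.5 2.1
  endloop
 endfacet
 facet normal 0.187 -0.901 0.391
  outer loop
   vertex 2.6 1.2 3.5
   vertex 4.4 0.1 0.1
   vertex 3.4 1.8 4.5
  endloop
 endfacet
 facet normal -0.219 -0.734 0.643
  outer loop
   vertex 0.3 2.9 4.7
   vertex 0.7 0.5 2.1
   vertex 3.4 1.8 4.5
  endloop
 endfacet
 facet normal -0.992 -0.120 -0.042
  outer loop
   vertex 0.3 2.9 4.7
   vertex 0.3 3.7 2.4
   vertex 0.7 0.5 2.1
  endloop
 endfacet
 facet normal -0.617 0.743 0.258
  outer loop
   vertex 0.3 2.9 4.7
   vertex 2.3 4.7 4.3
   vertex 0.3 3.7 2.4
  endloop
 endfacet
 facet normal -0.313 0.524 0.792
  outer loop
   vertex 0.3 2.9 4.7
   vertex 3.4 4.3 5.0
   vertex 2.3 4.7 4.3
  endloop
 endfacet
 facet normal -0.006 -0.196 0.981
  outer loop
   vertex 0.3 2.9 4.7
   vertex 3.4 1.8 4.5
   vertex 3.4 4.3 5.0
  endloop
 endfacet
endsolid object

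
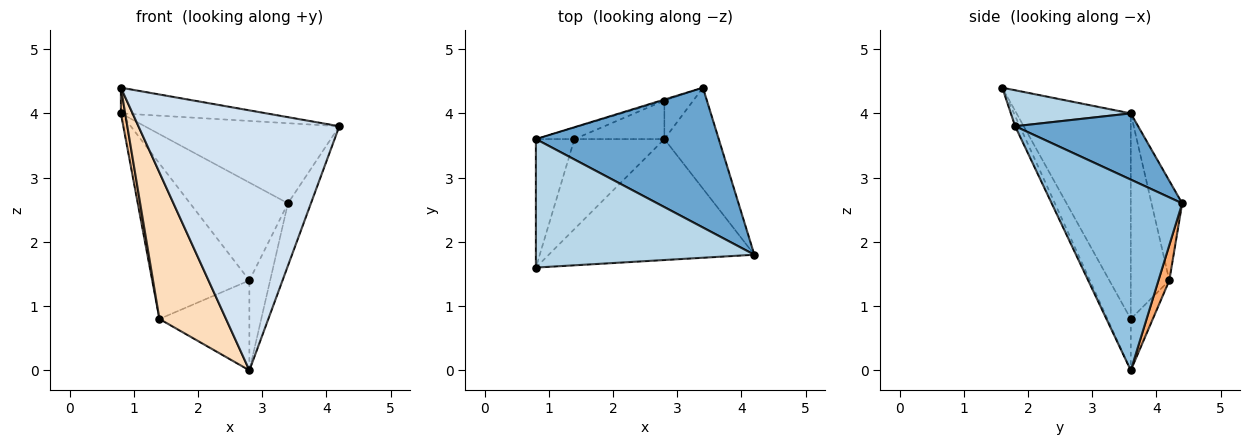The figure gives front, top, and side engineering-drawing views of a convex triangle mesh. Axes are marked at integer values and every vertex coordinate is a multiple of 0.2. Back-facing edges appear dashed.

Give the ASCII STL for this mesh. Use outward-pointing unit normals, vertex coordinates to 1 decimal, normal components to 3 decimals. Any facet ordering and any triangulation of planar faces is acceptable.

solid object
 facet normal 0.300 0.474 0.828
  outer loop
   vertex 3.4 4.4 2.6
   vertex 0.8 3.6 4.0
   vertex 4.2 1.8 3.8
  endloop
 endfacet
 facet normal 0.948 0.167 -0.270
  outer loop
   vertex 2.8 3.6 0.0
   vertex 3.4 4.4 2.6
   vertex 4.2 1.8 3.8
  endloop
 endfacet
 facet normal 0.159 0.194 0.968
  outer loop
   vertex 0.8 1.6 4.4
   vertex 4.2 1.8 3.8
   vertex 0.8 3.6 4.0
  endloop
 endfacet
 facet normal -0.021 -0.907 -0.422
  outer loop
   vertex 0.8 1.6 4.4
   vertex 2.8 3.6 0.0
   vertex 4.2 1.8 3.8
  endloop
 endfacet
 facet normal -0.299 0.954 -0.010
  outer loop
   vertex 2.8 4.2 1.4
   vertex 0.8 3.6 4.0
   vertex 3.4 4.4 2.6
  endloop
 endfacet
 facet normal 0.434 0.828 -0.355
  outer loop
   vertex 2.8 4.2 1.4
   vertex 3.4 4.4 2.6
   vertex 2.8 3.6 0.0
  endloop
 endfacet
 facet normal -0.982 -0.037 -0.184
  outer loop
   vertex 1.4 3.6 0.8
   vertex 0.8 1.6 4.4
   vertex 0.8 3.6 4.0
  endloop
 endfacet
 facet normal -0.286 -0.816 -0.501
  outer loop
   vertex 1.4 3.6 0.8
   vertex 2.8 3.6 0.0
   vertex 0.8 1.6 4.4
  endloop
 endfacet
 facet normal -0.368 0.927 -0.069
  outer loop
   vertex 1.4 3.6 0.8
   vertex 0.8 3.6 4.0
   vertex 2.8 4.2 1.4
  endloop
 endfacet
 facet normal -0.220 0.897 -0.384
  outer loop
   vertex 1.4 3.6 0.8
   vertex 2.8 4.2 1.4
   vertex 2.8 3.6 0.0
  endloop
 endfacet
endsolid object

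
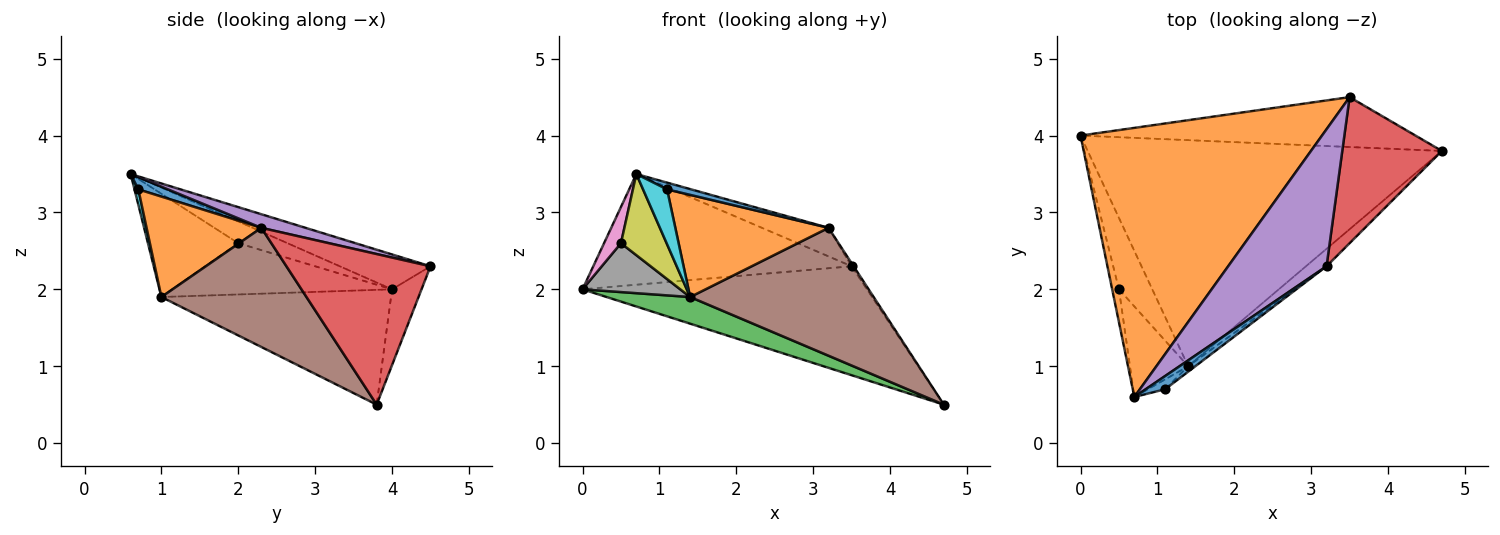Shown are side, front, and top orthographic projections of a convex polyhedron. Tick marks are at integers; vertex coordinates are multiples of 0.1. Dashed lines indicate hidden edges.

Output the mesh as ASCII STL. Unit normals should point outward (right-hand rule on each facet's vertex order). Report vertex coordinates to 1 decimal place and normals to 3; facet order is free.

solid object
 facet normal -0.094 0.905 -0.415
  outer loop
   vertex 3.5 4.5 2.3
   vertex 4.7 3.8 0.5
   vertex 0.0 4.0 2.0
  endloop
 endfacet
 facet normal -0.132 0.377 0.917
  outer loop
   vertex 3.5 4.5 2.3
   vertex 0.0 4.0 2.0
   vertex 0.7 0.6 3.5
  endloop
 endfacet
 facet normal -0.306 -0.111 -0.945
  outer loop
   vertex 1.4 1.0 1.9
   vertex 0.0 4.0 2.0
   vertex 4.7 3.8 0.5
  endloop
 endfacet
 facet normal 0.834 0.012 0.552
  outer loop
   vertex 3.2 2.3 2.8
   vertex 4.7 3.8 0.5
   vertex 3.5 4.5 2.3
  endloop
 endfacet
 facet normal 0.134 0.202 0.970
  outer loop
   vertex 3.2 2.3 2.8
   vertex 3.5 4.5 2.3
   vertex 0.7 0.6 3.5
  endloop
 endfacet
 facet normal 0.617 -0.780 -0.107
  outer loop
   vertex 3.2 2.3 2.8
   vertex 1.4 1.0 1.9
   vertex 4.7 3.8 0.5
  endloop
 endfacet
 facet normal -0.907 -0.312 -0.283
  outer loop
   vertex 0.5 2.0 2.6
   vertex 0.7 0.6 3.5
   vertex 0.0 4.0 2.0
  endloop
 endfacet
 facet normal -0.786 -0.350 -0.511
  outer loop
   vertex 0.5 2.0 2.6
   vertex 0.0 4.0 2.0
   vertex 1.4 1.0 1.9
  endloop
 endfacet
 facet normal -0.797 -0.403 -0.450
  outer loop
   vertex 0.5 2.0 2.6
   vertex 1.4 1.0 1.9
   vertex 0.7 0.6 3.5
  endloop
 endfacet
 facet normal 0.156 -0.972 -0.175
  outer loop
   vertex 1.1 0.7 3.3
   vertex 0.7 0.6 3.5
   vertex 1.4 1.0 1.9
  endloop
 endfacet
 facet normal 0.488 -0.398 0.777
  outer loop
   vertex 1.1 0.7 3.3
   vertex 3.2 2.3 2.8
   vertex 0.7 0.6 3.5
  endloop
 endfacet
 facet normal 0.599 -0.800 -0.043
  outer loop
   vertex 1.1 0.7 3.3
   vertex 1.4 1.0 1.9
   vertex 3.2 2.3 2.8
  endloop
 endfacet
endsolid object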